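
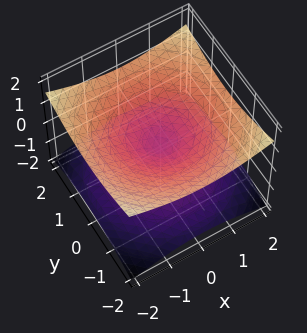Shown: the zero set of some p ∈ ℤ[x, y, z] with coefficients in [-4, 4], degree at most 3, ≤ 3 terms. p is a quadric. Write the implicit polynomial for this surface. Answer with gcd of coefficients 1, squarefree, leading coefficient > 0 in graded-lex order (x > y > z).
x^2 + y^2 - 3*z^2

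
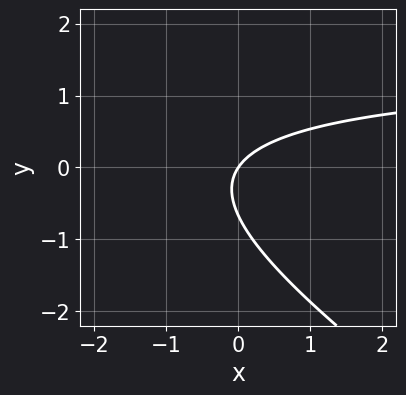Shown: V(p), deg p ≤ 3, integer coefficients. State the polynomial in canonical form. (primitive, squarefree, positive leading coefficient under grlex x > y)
Degree: a generic line meets the curve in up to 2 points, so deg p = 2.
Observable constraints: it crosses the y-axis at the gridline y = 0; one x-axis crossing is at x = 0.
Fitting integer coefficients to these (and the overall shape) gives p.

2*x*y + 3*y^2 - 3*x + 2*y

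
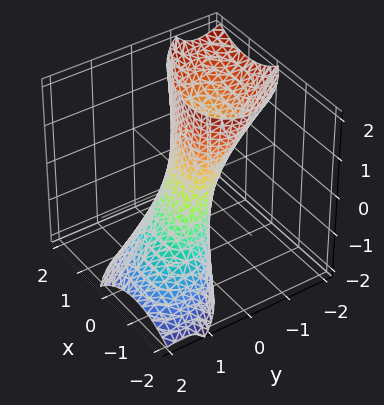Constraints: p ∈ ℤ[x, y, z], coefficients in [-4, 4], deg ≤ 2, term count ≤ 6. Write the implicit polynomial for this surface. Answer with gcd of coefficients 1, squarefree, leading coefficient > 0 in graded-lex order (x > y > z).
2*x^2 + 2*x*y + 3*y^2 + 3*y*z - 1

Degree: a generic line meets the surface in up to 2 points, so deg p = 2.
From the axis intercepts and sections: the surface avoids every integer z-axis point in the box.
Together with the visible shape, these determine p as stated.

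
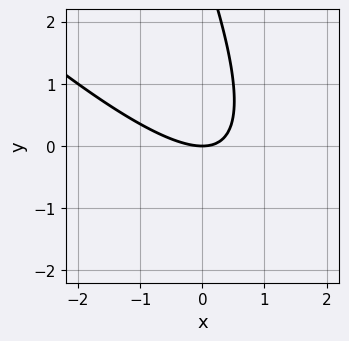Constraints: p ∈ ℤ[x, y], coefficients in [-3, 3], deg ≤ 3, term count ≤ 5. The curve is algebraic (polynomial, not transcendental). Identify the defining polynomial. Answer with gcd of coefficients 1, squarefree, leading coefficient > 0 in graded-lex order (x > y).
2*x^2 + 3*x*y + y^2 - 3*y

Degree: the shape is more complex than any degree-1 curve, so deg p = 2.
Observable constraints: it meets the y-axis at y = 0 (among the integer gridlines); one x-axis crossing is at x = 0.
The integer polynomial consistent with all of this is the stated p.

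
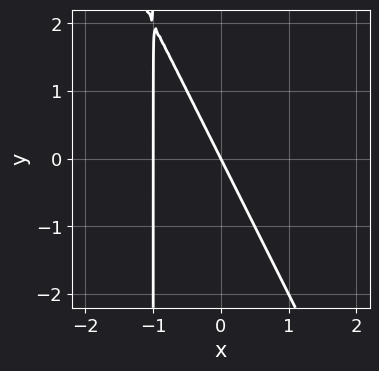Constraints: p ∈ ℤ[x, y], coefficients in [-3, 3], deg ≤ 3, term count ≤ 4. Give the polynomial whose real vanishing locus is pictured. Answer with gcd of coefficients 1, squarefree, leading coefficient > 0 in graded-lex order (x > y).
Degree: no degree-1 curve has this shape, so deg p = 2.
From the axis intercepts and sections: it crosses the y-axis at the gridline y = 0; the x-axis gridline crossings are at x ∈ {-1, 0}.
Putting this together gives p.

2*x^2 + x*y + 2*x + y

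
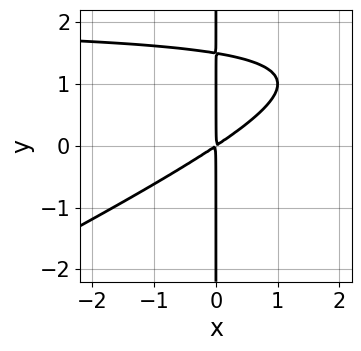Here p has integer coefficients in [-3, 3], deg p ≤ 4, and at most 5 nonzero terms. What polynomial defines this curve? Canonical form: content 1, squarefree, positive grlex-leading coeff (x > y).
x^2*y - 2*x*y^2 - 2*x^2 + 3*x*y

1. deg p = 3. No degree-2 curve has this shape.
2. From the axis intercepts and sections: every point of the y-axis in the box is on the curve.
3. Putting this together gives p.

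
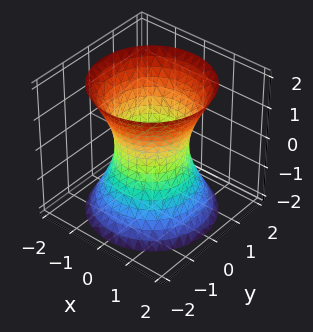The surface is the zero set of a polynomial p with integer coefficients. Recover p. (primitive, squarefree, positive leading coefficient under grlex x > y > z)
Degree: an hourglass — one-sheet hyperboloid; a quadric, so deg p = 2.
Symmetries: the z ↦ −z reflection is a symmetry, so z appears only in even powers; the z-axis is an axis of rotation, so x and y enter only as x² + y².
Against the integer gridlines: the y-axis gridline crossings are at y ∈ {-1, 1}; among the integer gridlines, it crosses the x-axis at x ∈ {-1, 1}.
Matching integer coefficients to the picture gives p.

2*x^2 + 2*y^2 - z^2 - 2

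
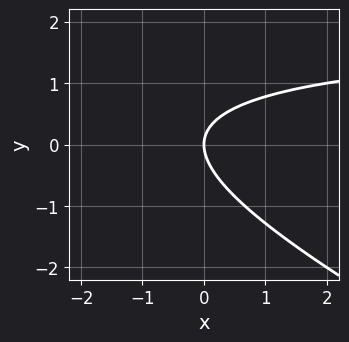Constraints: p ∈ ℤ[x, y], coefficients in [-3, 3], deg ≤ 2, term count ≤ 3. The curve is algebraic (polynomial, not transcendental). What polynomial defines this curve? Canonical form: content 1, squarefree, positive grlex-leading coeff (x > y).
(a) deg p = 2. No degree-1 curve has this shape.
(b) Checking where it meets the axes: one y-axis crossing is at y = 0; it meets the x-axis at x = 0 (among the integer gridlines).
(c) Together with the visible shape, these determine p as stated.

x*y + 2*y^2 - 2*x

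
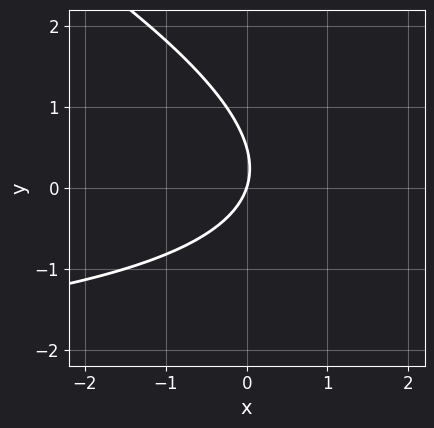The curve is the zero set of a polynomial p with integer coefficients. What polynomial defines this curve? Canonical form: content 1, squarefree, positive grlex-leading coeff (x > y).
x*y + 2*y^2 + 3*x - y

First, degree: the shape is more complex than any degree-1 curve, so deg p = 2.
Next, reading off the gridlines: it meets the y-axis at y = 0 (among the integer gridlines); it crosses the x-axis at the gridline x = 0.
Finally, fitting integer coefficients to these (and the overall shape) gives p.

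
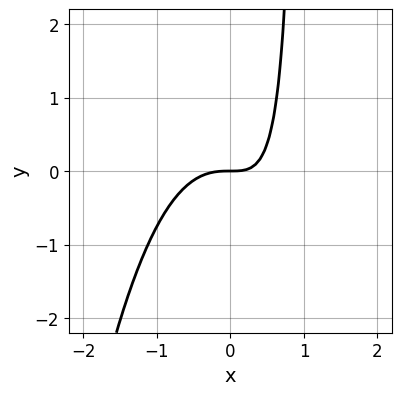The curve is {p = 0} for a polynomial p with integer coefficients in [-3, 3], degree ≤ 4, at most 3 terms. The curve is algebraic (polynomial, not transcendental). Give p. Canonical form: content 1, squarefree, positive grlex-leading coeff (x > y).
3*x^3 + 2*x*y - 2*y

1. deg p = 3. No degree-2 curve has this shape.
2. From the axis intercepts and sections: one y-axis crossing is at y = 0; it crosses the x-axis at the gridline x = 0.
3. The integer polynomial consistent with all of this is the stated p.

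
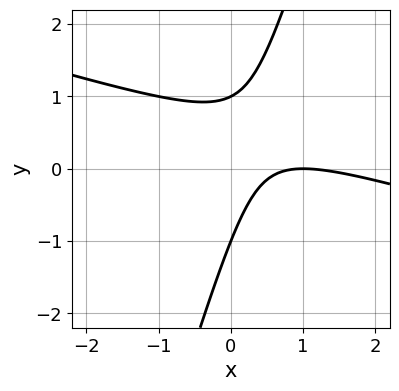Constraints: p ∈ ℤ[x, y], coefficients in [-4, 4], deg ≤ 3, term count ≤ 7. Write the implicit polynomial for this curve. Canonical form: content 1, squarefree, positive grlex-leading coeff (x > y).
x^2 + 3*x*y - y^2 - 2*x + 1

1. deg p = 2.
2. Observable constraints: among the integer gridlines, it crosses the y-axis at y ∈ {-1, 1}; one x-axis crossing is at x = 1.
3. Solving for integer coefficients yields p as stated.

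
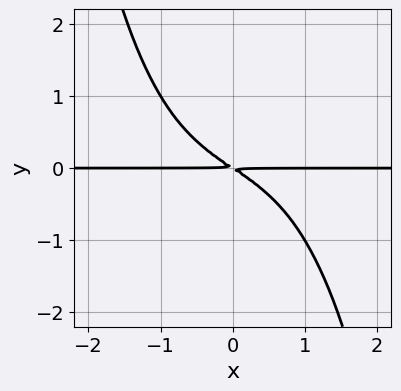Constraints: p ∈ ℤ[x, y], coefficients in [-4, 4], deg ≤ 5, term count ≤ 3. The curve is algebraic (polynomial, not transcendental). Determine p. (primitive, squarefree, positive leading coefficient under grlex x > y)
1. Degree: the shape is more complex than any degree-3 curve, so deg p = 4.
2. Checking where it meets the axes: every point of the x-axis in the box is on the curve.
3. Putting this together gives p.

x^3*y + 2*x*y + 3*y^2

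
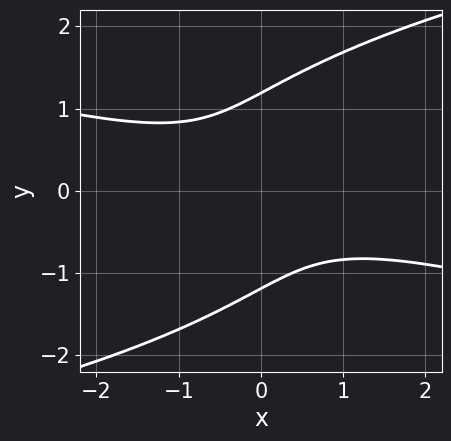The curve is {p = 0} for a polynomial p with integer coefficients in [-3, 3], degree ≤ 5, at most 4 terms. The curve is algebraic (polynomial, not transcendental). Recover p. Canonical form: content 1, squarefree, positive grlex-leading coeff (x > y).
y^4 - x^2 - 3*x*y - 2

First, the degree is 4 — the shape is more complex than any degree-3 curve.
Then, observable constraints: no x-intercept at any integer in the box.
Finally, fitting integer coefficients to these (and the overall shape) gives p.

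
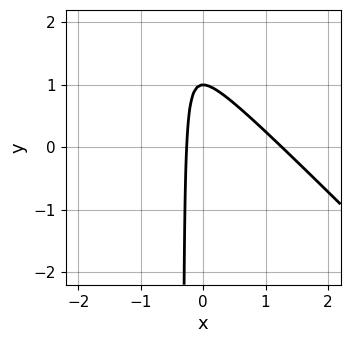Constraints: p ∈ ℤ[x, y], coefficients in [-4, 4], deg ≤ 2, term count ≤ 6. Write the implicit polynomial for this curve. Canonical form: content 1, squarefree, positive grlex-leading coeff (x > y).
3*x^2 + 3*x*y - 3*x + y - 1

(a) Degree: the shape is more complex than any degree-1 curve, so deg p = 2.
(b) Against the integer gridlines: it meets the y-axis at y = 1 (among the integer gridlines).
(c) The integer polynomial consistent with all of this is the stated p.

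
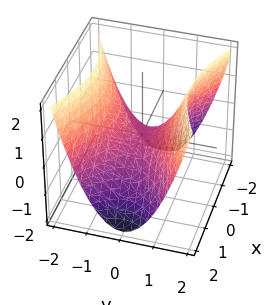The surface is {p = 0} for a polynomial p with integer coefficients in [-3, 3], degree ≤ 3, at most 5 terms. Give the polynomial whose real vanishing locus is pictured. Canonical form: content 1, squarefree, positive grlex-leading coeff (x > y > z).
x^2 - 2*y^2 + 2*z

1. deg p = 2.
2. Symmetries: the x ↦ −x reflection is a symmetry, so x appears only in even powers; the y ↦ −y reflection is a symmetry, so y appears only in even powers.
3. Against the integer gridlines: it meets the x-axis at x = 0 (among the integer gridlines); one y-axis crossing is at y = 0; it crosses the z-axis at the gridline z = 0.
4. These observations pin down the coefficients.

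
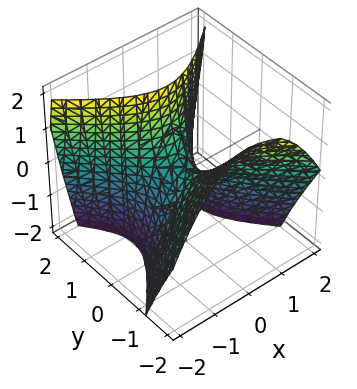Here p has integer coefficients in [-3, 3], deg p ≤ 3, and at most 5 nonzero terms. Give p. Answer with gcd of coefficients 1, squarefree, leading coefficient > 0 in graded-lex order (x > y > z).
3*x^2 - 3*y^2 - 2*y*z + 2*z

The degree is 2 — a generic line meets the surface in up to 2 points.
From the axis intercepts and sections: it meets the z-axis at z = 0 (among the integer gridlines); it meets the y-axis at y = 0 (among the integer gridlines); it meets the x-axis at x = 0 (among the integer gridlines).
Solving for integer coefficients yields p as stated.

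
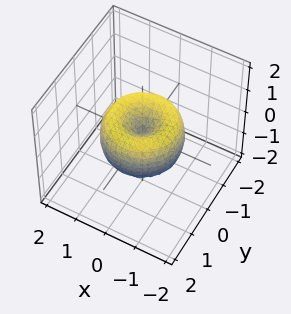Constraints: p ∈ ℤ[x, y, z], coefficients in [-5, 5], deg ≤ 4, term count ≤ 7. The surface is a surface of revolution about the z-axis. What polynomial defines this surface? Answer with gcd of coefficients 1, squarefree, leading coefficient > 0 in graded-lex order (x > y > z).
2*x^4 + 4*x^2*y^2 + 2*y^4 - 3*x^2 - 3*y^2 + 2*z^2

The degree is 4 — a generic line meets the surface in up to 4 points.
Symmetry: every cross-section ⟂ z is a circle, so x, y appear only via x² + y².
Checking where it meets the axes: a circular section at z = 0 has radius between 1 and 2; it meets the x-axis at x = 0 (among the integer gridlines); it meets the z-axis at z = 0 (among the integer gridlines).
Assembling these constraints gives the stated polynomial.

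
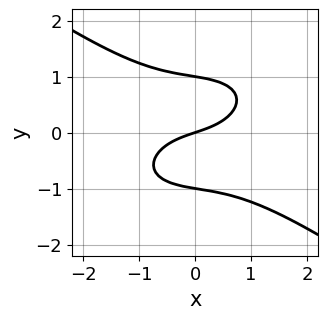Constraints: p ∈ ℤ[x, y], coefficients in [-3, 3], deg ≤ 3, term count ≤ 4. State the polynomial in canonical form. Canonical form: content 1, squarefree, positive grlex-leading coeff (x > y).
deg p = 3. No degree-2 curve has this shape.
Checking where it meets the axes: one x-axis crossing is at x = 0; the y-axis gridline crossings are at y ∈ {-1, 0, 1}.
Solving for integer coefficients yields p as stated.

x^3 + 3*y^3 + x - 3*y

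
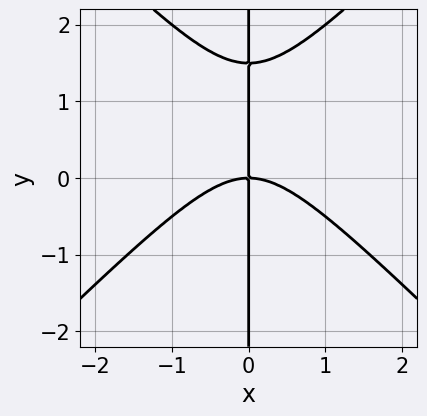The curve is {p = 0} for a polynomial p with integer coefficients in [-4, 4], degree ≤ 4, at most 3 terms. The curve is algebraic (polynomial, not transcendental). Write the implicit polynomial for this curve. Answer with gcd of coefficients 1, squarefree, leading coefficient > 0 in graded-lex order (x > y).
First, the degree is 3 — the shape is more complex than any degree-2 curve.
Then, checking where it meets the axes: one x-axis crossing is at x = 0; every point of the y-axis in the box is on the curve.
Finally, solving for integer coefficients yields p as stated.

2*x^3 - 2*x*y^2 + 3*x*y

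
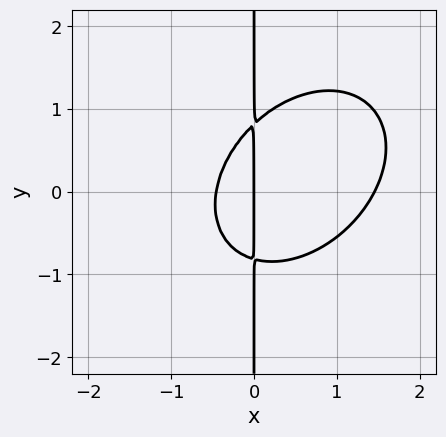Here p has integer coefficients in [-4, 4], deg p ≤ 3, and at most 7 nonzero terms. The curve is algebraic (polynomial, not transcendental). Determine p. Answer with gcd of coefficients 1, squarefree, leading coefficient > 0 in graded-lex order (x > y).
3*x^3 - 2*x^2*y + 3*x*y^2 - 3*x^2 - 2*x

1. deg p = 3. The shape is more complex than any degree-2 curve.
2. Reading off the gridlines: the visible y-axis segment lies entirely on the curve; one x-axis crossing is at x = 0.
3. Assembling these constraints gives the stated polynomial.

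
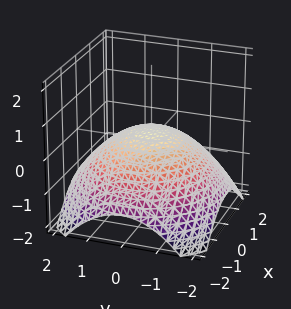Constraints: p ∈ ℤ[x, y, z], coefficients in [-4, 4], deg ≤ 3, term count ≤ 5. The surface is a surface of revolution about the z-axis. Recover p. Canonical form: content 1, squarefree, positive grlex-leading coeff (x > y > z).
x^2 + y^2 + 3*z - 1

1. The degree is 2 — no degree-1 surface has this shape.
2. By symmetry, the surface is invariant under rotation about z: p = q(x² + y², z).
3. From the visible intercepts: among the integer gridlines, it crosses the y-axis at y ∈ {-1, 1}; a circular section at z = 0 has radius exactly 1; the x-axis gridline crossings are at x ∈ {-1, 1}.
4. Solving for integer coefficients yields p as stated.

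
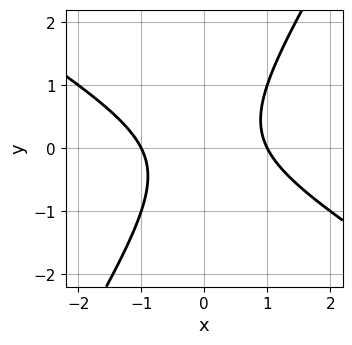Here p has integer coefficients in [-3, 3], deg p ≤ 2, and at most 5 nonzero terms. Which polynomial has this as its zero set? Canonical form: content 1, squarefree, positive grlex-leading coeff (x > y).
x^2 + x*y - y^2 - 1

(a) The degree is 2 — no degree-1 curve has this shape.
(b) Observable constraints: it misses every integer gridline on the y-axis; among the integer gridlines, it crosses the x-axis at x ∈ {-1, 1}.
(c) Solving for integer coefficients yields p as stated.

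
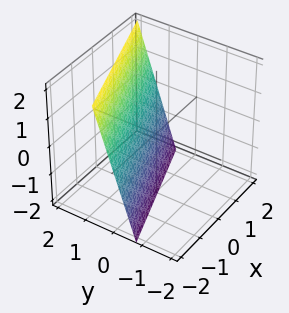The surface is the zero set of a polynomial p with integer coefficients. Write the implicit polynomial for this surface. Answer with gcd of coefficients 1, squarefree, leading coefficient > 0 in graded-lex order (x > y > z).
x - 3*y + z + 2

First, degree: the surface is flat (a plane), so deg p = 1.
Then, observable constraints: it crosses the x-axis at the gridline x = -2; it crosses the z-axis at the gridline z = -2.
Finally, fitting integer coefficients to these (and the overall shape) gives p.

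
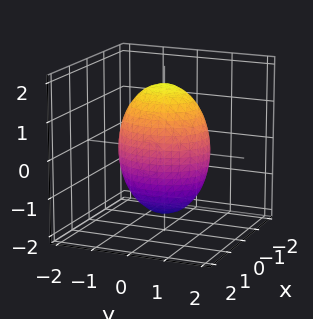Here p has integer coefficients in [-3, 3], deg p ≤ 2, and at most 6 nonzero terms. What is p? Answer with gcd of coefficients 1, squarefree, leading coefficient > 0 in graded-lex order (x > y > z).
First, the degree is 2 — bounded and convex; a quadric.
Next, symmetries: it's symmetric under z → −z, forcing even powers of z; mirror symmetry x ↦ −x ⇒ only even powers of x; it's symmetric under y → −y, forcing even powers of y.
Then, observable constraints: among the integer gridlines, it crosses the x-axis at x ∈ {-1, 1}.
Finally, solving for integer coefficients yields p as stated.

3*x^2 + 2*y^2 + z^2 - 3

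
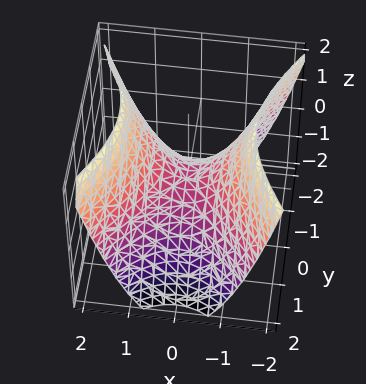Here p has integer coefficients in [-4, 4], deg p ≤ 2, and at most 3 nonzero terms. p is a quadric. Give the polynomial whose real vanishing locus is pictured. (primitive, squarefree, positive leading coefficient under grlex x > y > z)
3*x^2 - 2*y^2 - 3*z

Degree: a saddle surface; a quadric, so deg p = 2.
Symmetries: it's symmetric under x → −x, forcing even powers of x; the y ↦ −y reflection is a symmetry, so y appears only in even powers.
Reading off the gridlines: it meets the y-axis at y = 0 (among the integer gridlines); it meets the z-axis at z = 0 (among the integer gridlines); one x-axis crossing is at x = 0.
Putting this together gives p.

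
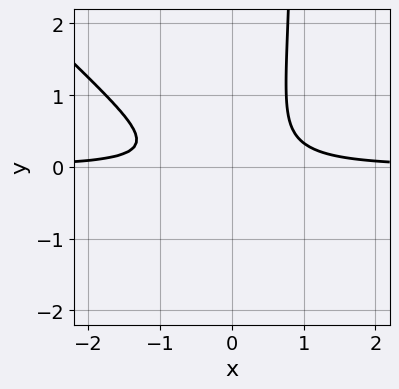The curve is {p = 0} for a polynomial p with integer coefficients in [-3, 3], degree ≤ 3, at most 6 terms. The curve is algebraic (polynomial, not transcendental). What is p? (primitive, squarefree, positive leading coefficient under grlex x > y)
1. deg p = 3. A generic line meets the curve in up to 3 points.
2. Checking where it meets the axes: it misses every integer gridline on the x-axis; no y-intercept at any integer in the box.
3. Putting this together gives p.

3*x^2*y + 3*x*y^2 - 3*y^2 - 1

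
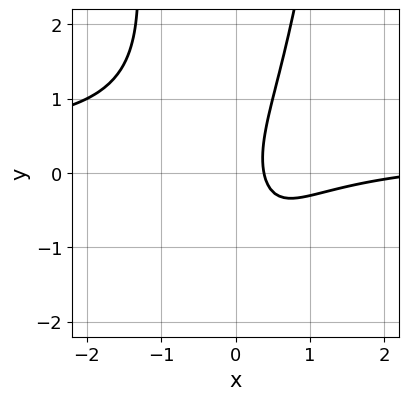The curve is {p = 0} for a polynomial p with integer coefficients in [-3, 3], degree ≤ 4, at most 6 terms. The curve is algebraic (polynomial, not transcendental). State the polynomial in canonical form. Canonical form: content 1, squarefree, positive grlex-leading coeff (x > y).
3*x^2*y - x^2 - y^2 + 3*x - 1

First, the degree is 3 — the shape is more complex than any degree-2 curve.
Then, observable constraints: it misses every integer gridline on the y-axis.
Finally, fitting integer coefficients to these (and the overall shape) gives p.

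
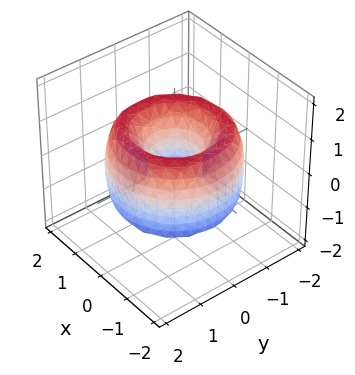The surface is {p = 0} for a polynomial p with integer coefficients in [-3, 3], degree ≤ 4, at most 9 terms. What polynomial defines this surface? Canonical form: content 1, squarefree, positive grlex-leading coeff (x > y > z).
deg p = 4. A generic line meets the surface in up to 4 points.
By symmetry, the surface is invariant under rotation about z: p = q(x² + y², z).
Reading off the gridlines: it misses every integer gridline on the z-axis; a circular section at z = 0 has radius between 0 and 1.
Fitting integer coefficients to these (and the overall shape) gives p.

x^4 + 2*x^2*y^2 + y^4 - 3*x^2 - 3*y^2 + z^2 + 1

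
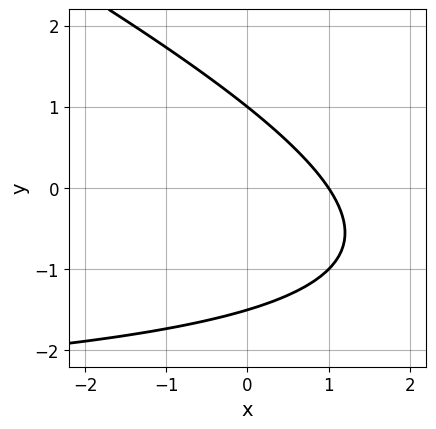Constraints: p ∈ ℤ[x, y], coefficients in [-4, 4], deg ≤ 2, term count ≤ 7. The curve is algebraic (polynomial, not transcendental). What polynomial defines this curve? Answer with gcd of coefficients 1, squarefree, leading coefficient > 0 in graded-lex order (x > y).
First, degree: no degree-1 curve has this shape, so deg p = 2.
Next, reading off the gridlines: it meets the x-axis at x = 1 (among the integer gridlines); it meets the y-axis at y = 1 (among the integer gridlines).
Finally, putting this together gives p.

x*y + 2*y^2 + 3*x + y - 3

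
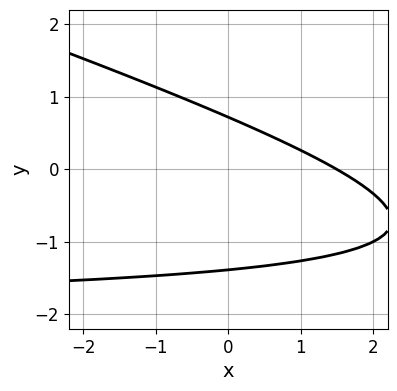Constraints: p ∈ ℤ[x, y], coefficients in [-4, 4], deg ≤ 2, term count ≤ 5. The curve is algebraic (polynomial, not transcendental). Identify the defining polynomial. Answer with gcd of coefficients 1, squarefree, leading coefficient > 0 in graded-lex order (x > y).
deg p = 2. A generic line meets the curve in up to 2 points.
Matching integer coefficients to the picture gives p.

x*y + 3*y^2 + 2*x + 2*y - 3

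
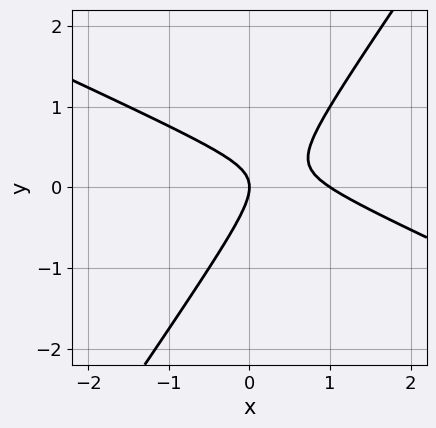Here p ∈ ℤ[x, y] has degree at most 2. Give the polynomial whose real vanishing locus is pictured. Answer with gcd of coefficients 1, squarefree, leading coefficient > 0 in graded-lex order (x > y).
Degree: a generic line meets the curve in up to 2 points, so deg p = 2.
Observable constraints: among the integer gridlines, it crosses the x-axis at x ∈ {0, 1}; it meets the y-axis at y = 0 (among the integer gridlines).
Together with the visible shape, these determine p as stated.

2*x^2 + 3*x*y - 3*y^2 - 2*x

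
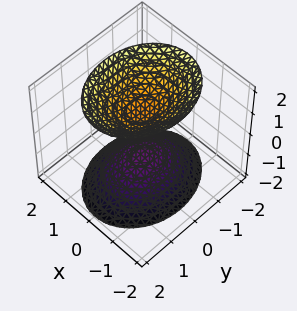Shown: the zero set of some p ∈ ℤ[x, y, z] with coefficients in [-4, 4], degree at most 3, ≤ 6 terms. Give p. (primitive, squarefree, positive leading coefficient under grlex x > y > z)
1. The picture has 2 separate pieces.
2. Degree: two sheets facing apart; a quadric, so deg p = 2.
3. Symmetries: mirror symmetry x ↦ −x ⇒ only even powers of x; it's symmetric under z → −z, forcing even powers of z; it's symmetric under y → −y, forcing even powers of y.
4. Reading off the gridlines: it misses every integer gridline on the y-axis; the z-axis gridline crossings are at z ∈ {-1, 1}.
5. Matching integer coefficients to the picture gives p.

3*x^2 + 2*y^2 - 2*z^2 + 2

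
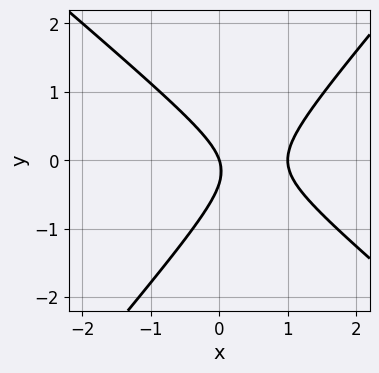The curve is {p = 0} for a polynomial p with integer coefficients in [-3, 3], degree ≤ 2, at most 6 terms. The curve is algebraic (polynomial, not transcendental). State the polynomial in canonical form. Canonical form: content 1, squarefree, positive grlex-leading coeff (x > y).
1. The degree is 2 — no degree-1 curve has this shape.
2. Reading off the gridlines: the x-axis gridline crossings are at x ∈ {0, 1}; it crosses the y-axis at the gridline y = 0.
3. Assembling these constraints gives the stated polynomial.

3*x^2 + x*y - 3*y^2 - 3*x - y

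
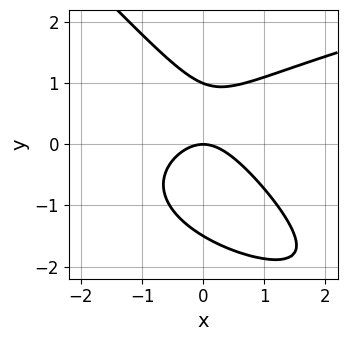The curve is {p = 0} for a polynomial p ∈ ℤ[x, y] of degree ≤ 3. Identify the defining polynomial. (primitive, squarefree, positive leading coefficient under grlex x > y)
(a) The degree is 3 — the shape is more complex than any degree-2 curve.
(b) Reading off the gridlines: the y-axis gridline crossings are at y ∈ {0, 1}; it crosses the x-axis at the gridline x = 0.
(c) Matching integer coefficients to the picture gives p.

2*x*y^2 + 2*y^3 - 3*x^2 + y^2 - 3*y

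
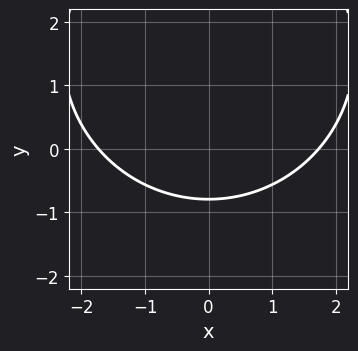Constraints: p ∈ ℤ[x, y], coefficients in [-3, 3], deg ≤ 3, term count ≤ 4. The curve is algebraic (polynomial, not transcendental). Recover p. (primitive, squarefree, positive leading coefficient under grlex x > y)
Degree: a generic line meets the curve in up to 2 points, so deg p = 2.
Symmetries: mirror symmetry x ↦ −x ⇒ only even powers of x.
These observations pin down the coefficients.

x^2 + y^2 - 3*y - 3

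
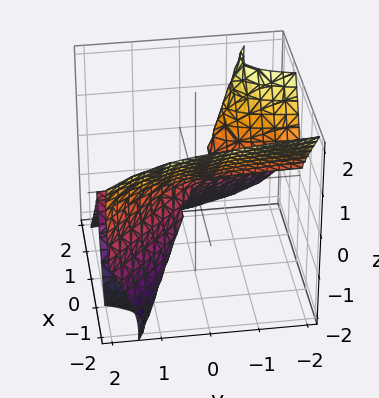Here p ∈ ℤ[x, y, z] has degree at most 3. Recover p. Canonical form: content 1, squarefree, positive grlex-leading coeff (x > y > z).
2*x^3 + 2*x^2*y + x*y*z - x*z^2 + z^3

(a) deg p = 3.
(b) Reading off the gridlines: it crosses the x-axis at the gridline x = 0; it meets the z-axis at z = 0 (among the integer gridlines).
(c) Putting this together gives p.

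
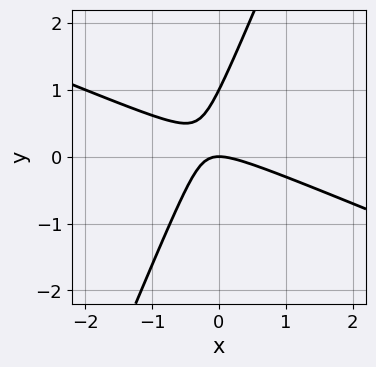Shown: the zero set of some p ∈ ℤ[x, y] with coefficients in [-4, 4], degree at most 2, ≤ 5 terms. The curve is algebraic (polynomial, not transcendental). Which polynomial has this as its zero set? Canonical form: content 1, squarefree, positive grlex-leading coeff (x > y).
deg p = 2. The shape is more complex than any degree-1 curve.
Checking where it meets the axes: it crosses the x-axis at the gridline x = 0; the y-axis gridline crossings are at y ∈ {0, 1}.
Assembling these constraints gives the stated polynomial.

x^2 + 2*x*y - y^2 + y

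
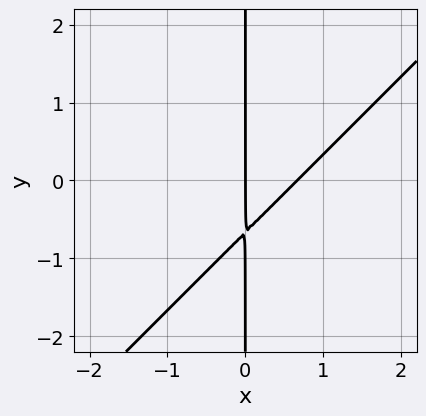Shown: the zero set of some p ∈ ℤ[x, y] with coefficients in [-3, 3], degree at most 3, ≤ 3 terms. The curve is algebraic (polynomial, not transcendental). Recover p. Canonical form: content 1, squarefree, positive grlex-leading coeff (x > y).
3*x^2 - 3*x*y - 2*x

First, degree: a generic line meets the curve in up to 2 points, so deg p = 2.
Next, from the visible intercepts: the visible y-axis segment lies entirely on the curve; one x-axis crossing is at x = 0.
Finally, matching integer coefficients to the picture gives p.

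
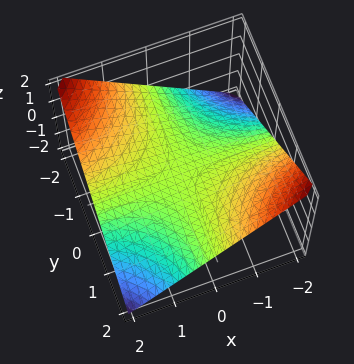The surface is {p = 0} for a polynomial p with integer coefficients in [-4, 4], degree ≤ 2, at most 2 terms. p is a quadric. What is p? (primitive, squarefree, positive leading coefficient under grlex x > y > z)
1. Degree: a saddle surface; a quadric, so deg p = 2.
2. From the axis intercepts and sections: the visible x-axis segment lies entirely on the surface; it meets the z-axis at z = 0 (among the integer gridlines); every point of the y-axis in the box is on the surface.
3. Solving for integer coefficients yields p as stated.

x*y + 2*z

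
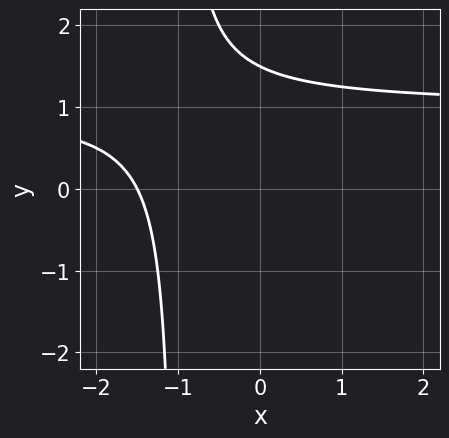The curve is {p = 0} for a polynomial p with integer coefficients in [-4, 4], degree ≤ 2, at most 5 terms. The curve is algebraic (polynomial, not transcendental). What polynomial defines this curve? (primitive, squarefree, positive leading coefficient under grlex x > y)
2*x*y - 2*x + 2*y - 3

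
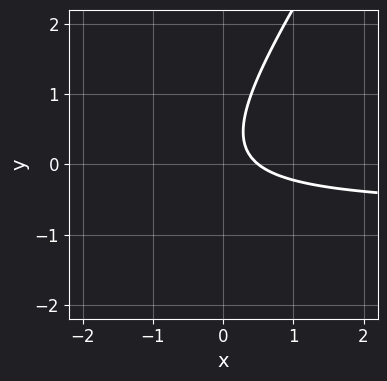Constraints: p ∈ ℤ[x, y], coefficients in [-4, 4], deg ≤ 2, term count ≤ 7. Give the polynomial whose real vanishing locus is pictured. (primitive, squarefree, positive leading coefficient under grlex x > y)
(a) The degree is 2 — no degree-1 curve has this shape.
(b) From the visible intercepts: it misses every integer gridline on the y-axis.
(c) Together with the visible shape, these determine p as stated.

3*x*y - 2*y^2 + 2*x + y - 1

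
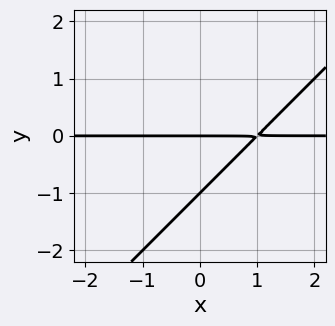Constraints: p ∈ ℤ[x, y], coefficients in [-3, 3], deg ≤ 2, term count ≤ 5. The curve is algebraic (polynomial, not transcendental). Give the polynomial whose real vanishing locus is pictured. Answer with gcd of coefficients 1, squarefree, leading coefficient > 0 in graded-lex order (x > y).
x*y - y^2 - y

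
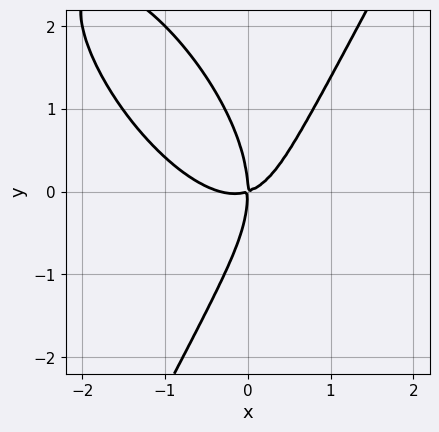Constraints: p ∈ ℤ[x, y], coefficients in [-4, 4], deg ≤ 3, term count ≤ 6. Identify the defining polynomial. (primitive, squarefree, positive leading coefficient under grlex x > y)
3*x^3 + 2*x^2*y - y^3 + x^2 - 3*x*y

1. Degree: no degree-2 curve has this shape, so deg p = 3.
2. From the visible intercepts: one x-axis crossing is at x = 0; it crosses the y-axis at the gridline y = 0.
3. The integer polynomial consistent with all of this is the stated p.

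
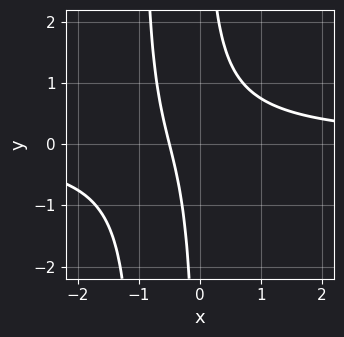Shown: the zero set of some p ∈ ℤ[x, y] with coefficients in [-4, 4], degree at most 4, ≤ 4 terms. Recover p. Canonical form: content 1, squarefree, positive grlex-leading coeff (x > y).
2*x^2*y + 2*x*y - 2*x - 1

1. The degree is 3 — the shape is more complex than any degree-2 curve.
2. From the axis intercepts and sections: it misses every integer gridline on the y-axis.
3. Assembling these constraints gives the stated polynomial.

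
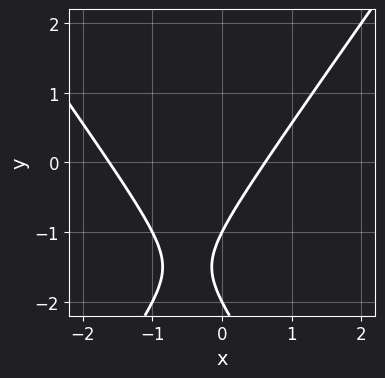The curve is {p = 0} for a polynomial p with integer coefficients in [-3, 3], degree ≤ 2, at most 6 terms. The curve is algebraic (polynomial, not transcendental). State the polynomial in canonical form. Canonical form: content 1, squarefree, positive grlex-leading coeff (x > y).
First, degree: the shape is more complex than any degree-1 curve, so deg p = 2.
Next, from the axis intercepts and sections: among the integer gridlines, it crosses the y-axis at y ∈ {-2, -1}.
Finally, putting this together gives p.

2*x^2 - y^2 + 2*x - 3*y - 2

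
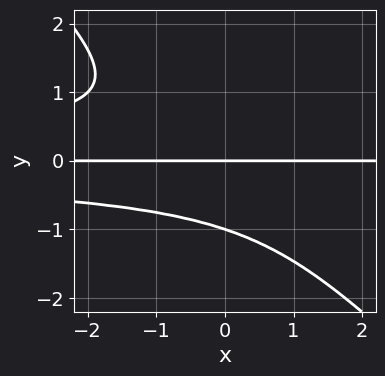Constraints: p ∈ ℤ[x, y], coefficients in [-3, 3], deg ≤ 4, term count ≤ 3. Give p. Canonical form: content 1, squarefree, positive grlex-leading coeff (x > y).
1. The degree is 4 — no degree-3 curve has this shape.
2. From the visible intercepts: among the integer gridlines, it crosses the y-axis at y ∈ {-1, 0}; every point of the x-axis in the box is on the curve.
3. These observations pin down the coefficients.

x*y^3 + y^4 + y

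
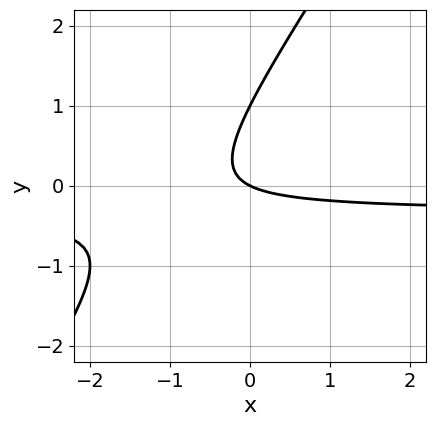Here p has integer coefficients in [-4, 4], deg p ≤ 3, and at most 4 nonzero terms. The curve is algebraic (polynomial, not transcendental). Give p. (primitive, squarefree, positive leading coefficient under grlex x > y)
(a) Degree: a generic line meets the curve in up to 2 points, so deg p = 2.
(b) Reading off the gridlines: among the integer gridlines, it crosses the y-axis at y ∈ {0, 1}; it crosses the x-axis at the gridline x = 0.
(c) Solving for integer coefficients yields p as stated.

3*x*y - 2*y^2 + x + 2*y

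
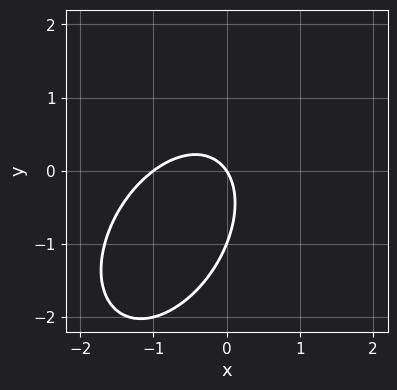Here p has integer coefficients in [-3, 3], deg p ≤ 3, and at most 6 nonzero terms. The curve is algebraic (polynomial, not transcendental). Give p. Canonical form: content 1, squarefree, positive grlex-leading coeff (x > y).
The degree is 2 — the shape is more complex than any degree-1 curve.
Observable constraints: among the integer gridlines, it crosses the x-axis at x ∈ {-1, 0}; among the integer gridlines, it crosses the y-axis at y ∈ {-1, 0}.
Fitting integer coefficients to these (and the overall shape) gives p.

3*x^2 - 2*x*y + 2*y^2 + 3*x + 2*y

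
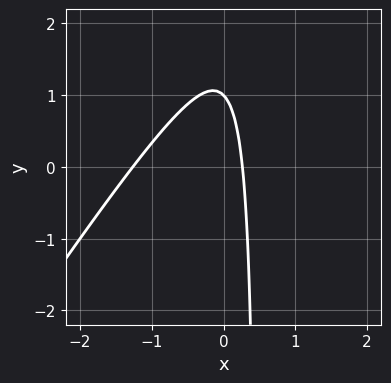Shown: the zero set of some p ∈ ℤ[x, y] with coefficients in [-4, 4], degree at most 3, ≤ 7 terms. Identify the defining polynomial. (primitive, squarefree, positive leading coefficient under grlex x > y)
3*x^2 - 2*x*y + 3*x + y - 1

1. The degree is 2 — no degree-1 curve has this shape.
2. From the axis intercepts and sections: it crosses the y-axis at the gridline y = 1.
3. Fitting integer coefficients to these (and the overall shape) gives p.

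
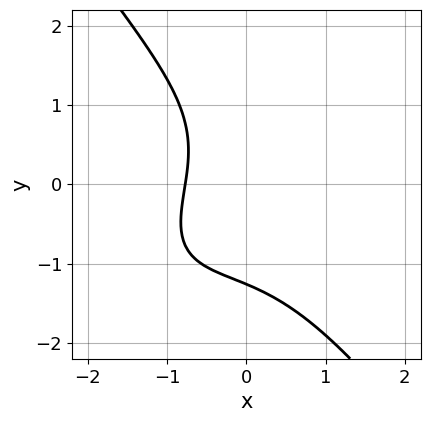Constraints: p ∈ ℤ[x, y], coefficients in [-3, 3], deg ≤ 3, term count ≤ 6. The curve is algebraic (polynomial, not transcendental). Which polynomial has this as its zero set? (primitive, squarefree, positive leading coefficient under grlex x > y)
x^3 - x^2*y + y^3 + 2*x + 2

1. The degree is 3 — no degree-2 curve has this shape.
2. Matching integer coefficients to the picture gives p.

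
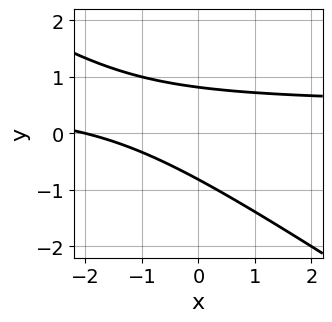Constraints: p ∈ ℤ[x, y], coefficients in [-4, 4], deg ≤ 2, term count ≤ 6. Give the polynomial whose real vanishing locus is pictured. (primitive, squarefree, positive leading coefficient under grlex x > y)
1. deg p = 2. No degree-1 curve has this shape.
2. Against the integer gridlines: one x-axis crossing is at x = -2.
3. Putting this together gives p.

2*x*y + 3*y^2 - x - 2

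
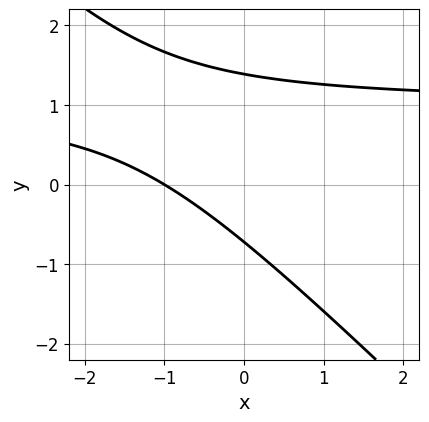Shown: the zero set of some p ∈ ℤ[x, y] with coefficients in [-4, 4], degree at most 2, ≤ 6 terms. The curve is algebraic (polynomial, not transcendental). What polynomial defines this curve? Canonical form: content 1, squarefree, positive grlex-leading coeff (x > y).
First, the degree is 2 — a generic line meets the curve in up to 2 points.
Then, from the axis intercepts and sections: one x-axis crossing is at x = -1.
Finally, putting this together gives p.

3*x*y + 3*y^2 - 3*x - 2*y - 3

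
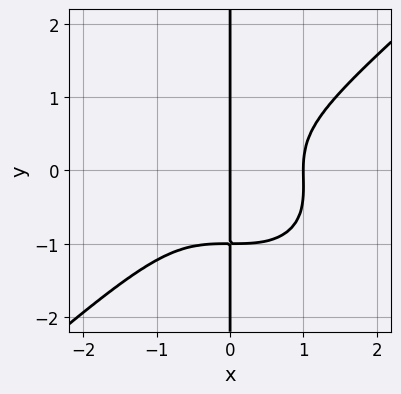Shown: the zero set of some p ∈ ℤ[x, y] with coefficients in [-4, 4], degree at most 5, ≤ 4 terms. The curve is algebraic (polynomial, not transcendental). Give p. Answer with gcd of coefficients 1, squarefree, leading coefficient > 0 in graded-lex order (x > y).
1. deg p = 4.
2. Checking where it meets the axes: the x-axis gridline crossings are at x ∈ {0, 1}; the visible y-axis segment lies entirely on the curve.
3. Together with the visible shape, these determine p as stated.

2*x^4 - 3*x*y^3 - x*y^2 - 2*x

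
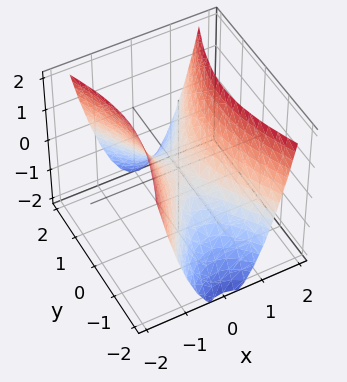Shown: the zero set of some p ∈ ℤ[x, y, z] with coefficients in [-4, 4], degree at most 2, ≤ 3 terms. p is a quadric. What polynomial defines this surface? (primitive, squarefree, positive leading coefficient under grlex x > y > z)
deg p = 2. A hyperbolic paraboloid; a quadric.
Symmetries: it's symmetric under x → −x, forcing even powers of x; mirror symmetry y ↦ −y ⇒ only even powers of y.
From the axis intercepts and sections: it meets the z-axis at z = 0 (among the integer gridlines); it meets the y-axis at y = 0 (among the integer gridlines); it meets the x-axis at x = 0 (among the integer gridlines).
Matching integer coefficients to the picture gives p.

3*x^2 - y^2 - 2*z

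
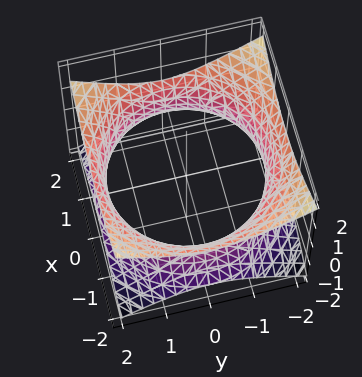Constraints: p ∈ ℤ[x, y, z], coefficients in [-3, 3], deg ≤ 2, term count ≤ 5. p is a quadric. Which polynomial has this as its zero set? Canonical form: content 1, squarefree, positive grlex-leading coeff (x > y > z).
Degree: one connected sheet with a waist; a quadric, so deg p = 2.
Symmetries: it's symmetric under z → −z, forcing even powers of z; rotational symmetry about the z-axis ⇒ p depends on x, y only through x² + y².
From the visible intercepts: it misses every integer gridline on the z-axis; a circular section at z = 0 has radius between 1 and 2.
Putting this together gives p.

x^2 + y^2 - 2*z^2 - 3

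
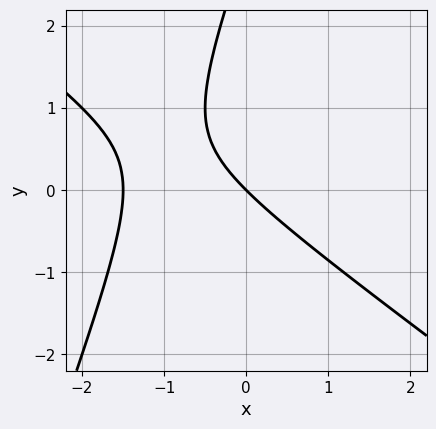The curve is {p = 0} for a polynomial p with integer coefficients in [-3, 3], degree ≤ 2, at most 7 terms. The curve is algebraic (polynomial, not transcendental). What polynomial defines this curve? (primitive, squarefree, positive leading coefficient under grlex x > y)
Degree: no degree-1 curve has this shape, so deg p = 2.
Reading off the gridlines: one x-axis crossing is at x = 0; it meets the y-axis at y = 0 (among the integer gridlines).
Together with the visible shape, these determine p as stated.

2*x^2 + 2*x*y - y^2 + 3*x + 3*y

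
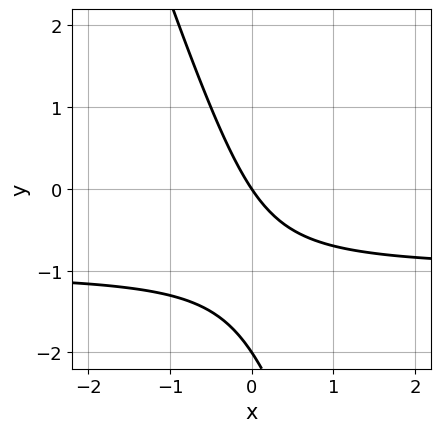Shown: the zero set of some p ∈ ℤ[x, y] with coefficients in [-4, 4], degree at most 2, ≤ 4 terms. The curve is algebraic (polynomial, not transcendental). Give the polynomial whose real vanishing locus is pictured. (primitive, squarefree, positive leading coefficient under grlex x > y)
3*x*y + y^2 + 3*x + 2*y

1. Degree: the shape is more complex than any degree-1 curve, so deg p = 2.
2. From the axis intercepts and sections: one x-axis crossing is at x = 0; among the integer gridlines, it crosses the y-axis at y ∈ {-2, 0}.
3. The integer polynomial consistent with all of this is the stated p.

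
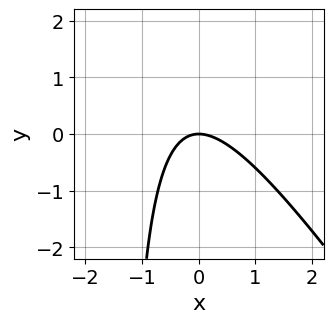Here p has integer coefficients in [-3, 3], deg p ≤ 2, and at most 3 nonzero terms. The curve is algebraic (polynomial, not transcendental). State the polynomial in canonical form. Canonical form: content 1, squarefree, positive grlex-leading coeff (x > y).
3*x^2 + 2*x*y + 3*y

deg p = 2.
Against the integer gridlines: it meets the x-axis at x = 0 (among the integer gridlines); it crosses the y-axis at the gridline y = 0.
Fitting integer coefficients to these (and the overall shape) gives p.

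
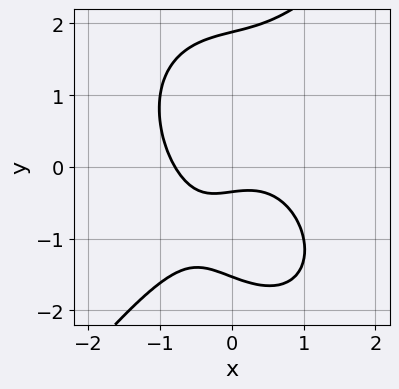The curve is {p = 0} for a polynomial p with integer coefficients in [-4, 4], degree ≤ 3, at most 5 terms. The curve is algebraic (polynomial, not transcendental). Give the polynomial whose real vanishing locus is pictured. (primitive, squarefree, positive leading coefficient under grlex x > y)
(a) The degree is 3 — the shape is more complex than any degree-2 curve.
(b) The integer polynomial consistent with all of this is the stated p.

2*x^3 - y^3 + x*y + 3*y + 1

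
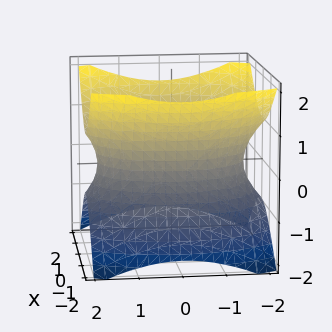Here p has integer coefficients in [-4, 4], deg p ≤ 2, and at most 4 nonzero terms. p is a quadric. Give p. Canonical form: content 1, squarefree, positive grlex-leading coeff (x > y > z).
2*x^2 + y^2 - 2*z^2 - 3

(a) Degree: one connected sheet with a waist; a quadric, so deg p = 2.
(b) Symmetries: the y ↦ −y reflection is a symmetry, so y appears only in even powers; it's symmetric under z → −z, forcing even powers of z; it's symmetric under x → −x, forcing even powers of x.
(c) From the visible intercepts: the surface avoids every integer z-axis point in the box.
(d) Putting this together gives p.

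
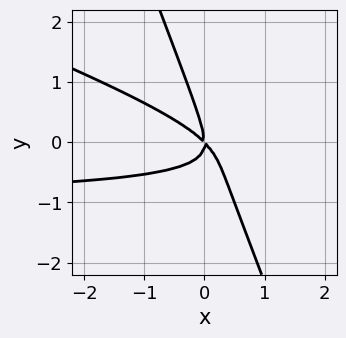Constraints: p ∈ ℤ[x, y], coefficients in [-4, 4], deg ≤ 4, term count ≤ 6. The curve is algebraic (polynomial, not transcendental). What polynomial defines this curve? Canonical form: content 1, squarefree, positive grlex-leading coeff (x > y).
x^2*y + 3*x*y^2 + y^3 + x^2 + x*y

1. The degree is 3 — the shape is more complex than any degree-2 curve.
2. From the visible intercepts: it crosses the x-axis at the gridline x = 0; it crosses the y-axis at the gridline y = 0.
3. These observations pin down the coefficients.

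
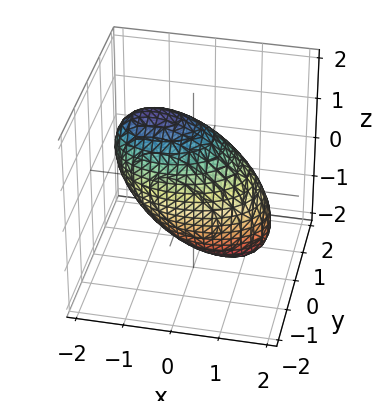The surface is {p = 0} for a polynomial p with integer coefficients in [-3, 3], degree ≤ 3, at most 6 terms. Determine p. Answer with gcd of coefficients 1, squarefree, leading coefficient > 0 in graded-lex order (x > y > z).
x^2 + x*z + 2*y^2 + z^2 - 2

First, deg p = 2. A generic line meets the surface in up to 2 points.
Then, checking where it meets the axes: the y-axis gridline crossings are at y ∈ {-1, 1}.
Finally, matching integer coefficients to the picture gives p.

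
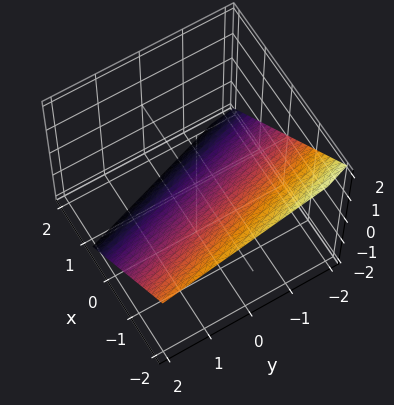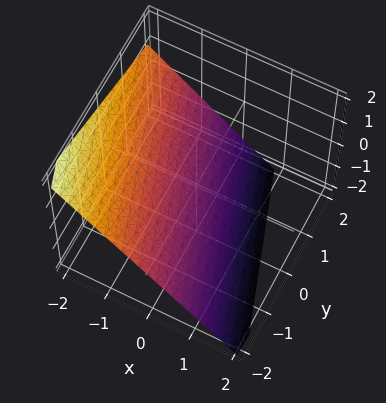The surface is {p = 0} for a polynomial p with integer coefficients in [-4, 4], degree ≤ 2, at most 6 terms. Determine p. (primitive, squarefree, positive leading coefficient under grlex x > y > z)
deg p = 1. Every cross-section is a straight line — this is a plane.
Reading off the gridlines: it meets the y-axis at y = -2 (among the integer gridlines).
Solving for integer coefficients yields p as stated.

3*x + y + 3*z + 2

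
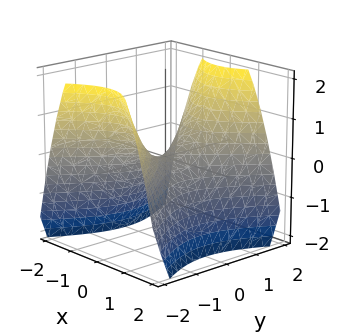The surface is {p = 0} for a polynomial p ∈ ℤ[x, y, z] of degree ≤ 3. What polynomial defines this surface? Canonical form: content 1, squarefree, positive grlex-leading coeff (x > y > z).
The degree is 2 — a saddle surface; a quadric.
Symmetries: the x ↦ −x reflection is a symmetry, so x appears only in even powers; the y ↦ −y reflection is a symmetry, so y appears only in even powers.
Reading off the gridlines: it crosses the x-axis at the gridline x = 0; it crosses the z-axis at the gridline z = 0.
Putting this together gives p.

3*x^2 - 2*y^2 + 3*z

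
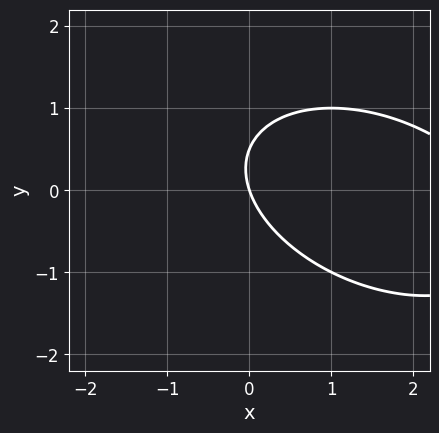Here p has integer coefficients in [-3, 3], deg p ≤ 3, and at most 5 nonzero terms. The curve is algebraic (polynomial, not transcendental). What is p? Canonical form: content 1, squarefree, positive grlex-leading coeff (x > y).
(a) Degree: a generic line meets the curve in up to 2 points, so deg p = 2.
(b) Reading off the gridlines: it meets the y-axis at y = 0 (among the integer gridlines); it crosses the x-axis at the gridline x = 0.
(c) Together with the visible shape, these determine p as stated.

x^2 + x*y + 2*y^2 - 3*x - y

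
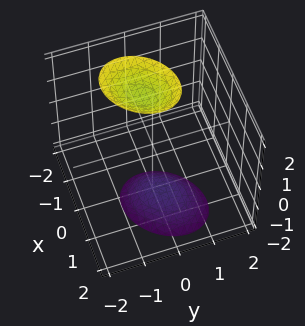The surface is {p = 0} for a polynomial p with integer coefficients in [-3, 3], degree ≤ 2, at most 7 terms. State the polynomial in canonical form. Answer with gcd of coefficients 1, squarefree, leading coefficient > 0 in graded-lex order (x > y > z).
2*x^2 - x*y + x*z + 2*y^2 - z^2 + 3

I count 2 distinct pieces.
Degree: the shape is more complex than any degree-1 surface, so deg p = 2.
From the visible intercepts: it misses every integer gridline on the y-axis; no x-intercept at any integer in the box.
Solving for integer coefficients yields p as stated.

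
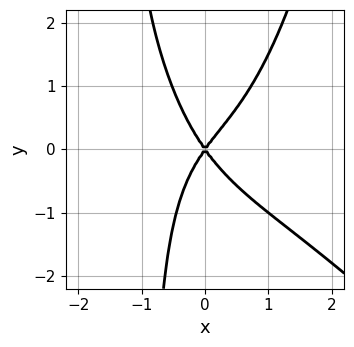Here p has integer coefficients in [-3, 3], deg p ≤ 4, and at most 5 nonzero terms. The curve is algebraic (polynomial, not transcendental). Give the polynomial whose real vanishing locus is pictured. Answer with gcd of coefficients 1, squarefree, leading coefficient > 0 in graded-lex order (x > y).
x^4 + x^3*y - x*y^2 + 2*x^2 - y^2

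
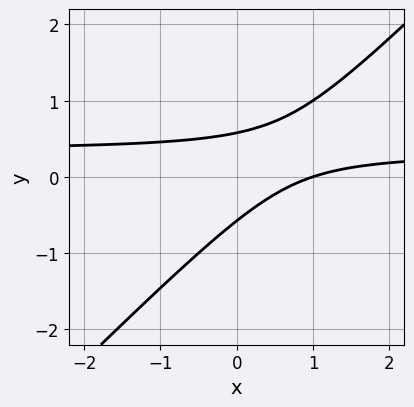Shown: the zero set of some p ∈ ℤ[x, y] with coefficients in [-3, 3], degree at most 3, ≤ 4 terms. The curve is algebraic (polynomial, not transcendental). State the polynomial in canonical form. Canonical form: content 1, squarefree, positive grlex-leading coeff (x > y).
3*x*y - 3*y^2 - x + 1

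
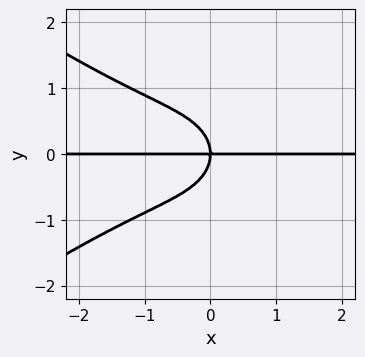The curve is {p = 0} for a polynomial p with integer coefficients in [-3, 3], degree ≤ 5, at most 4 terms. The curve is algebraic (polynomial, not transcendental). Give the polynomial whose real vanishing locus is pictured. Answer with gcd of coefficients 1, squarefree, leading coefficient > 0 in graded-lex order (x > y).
x^3*y - 2*x*y^3 + 3*y^3 + 3*x*y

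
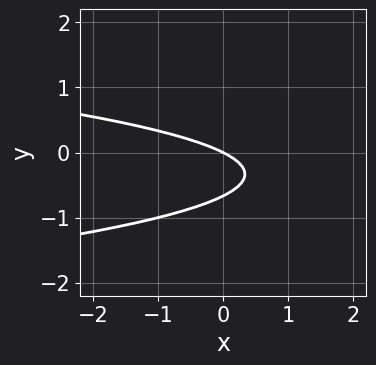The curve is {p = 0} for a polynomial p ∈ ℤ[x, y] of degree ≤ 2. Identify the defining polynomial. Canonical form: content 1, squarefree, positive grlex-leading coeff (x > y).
First, degree: no degree-1 curve has this shape, so deg p = 2.
Next, from the axis intercepts and sections: it crosses the x-axis at the gridline x = 0; it meets the y-axis at y = 0 (among the integer gridlines).
Finally, together with the visible shape, these determine p as stated.

3*y^2 + x + 2*y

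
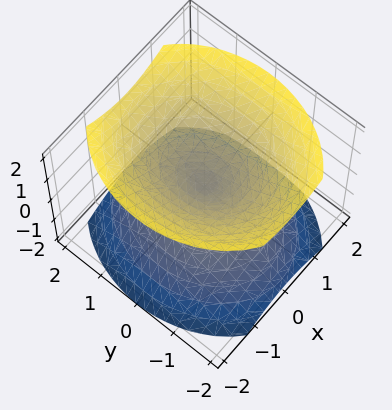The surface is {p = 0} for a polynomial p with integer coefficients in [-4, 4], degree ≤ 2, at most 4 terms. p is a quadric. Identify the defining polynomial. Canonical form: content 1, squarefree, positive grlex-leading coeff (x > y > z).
3*x^2 + 2*y^2 - 3*z^2

First, I count 2 distinct pieces. They look like related sheets of one shape, so recover p as a whole.
Then, deg p = 2. Two nappes meeting at a single point; a quadric.
Then, symmetries: it's symmetric under x → −x, forcing even powers of x; it's symmetric under y → −y, forcing even powers of y; the z ↦ −z reflection is a symmetry, so z appears only in even powers.
Next, reading off the gridlines: it meets the x-axis at x = 0 (among the integer gridlines); it crosses the y-axis at the gridline y = 0; it crosses the z-axis at the gridline z = 0.
Finally, assembling these constraints gives the stated polynomial.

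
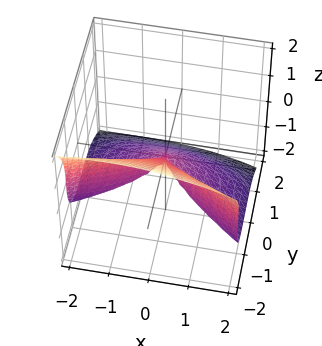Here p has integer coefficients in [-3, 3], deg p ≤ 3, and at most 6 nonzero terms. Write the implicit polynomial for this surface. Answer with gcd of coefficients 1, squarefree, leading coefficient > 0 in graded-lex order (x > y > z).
deg p = 3.
Observable constraints: it crosses the z-axis at the gridline z = 0; it crosses the x-axis at the gridline x = 0; it meets the y-axis at y = 0 (among the integer gridlines).
Putting this together gives p.

x*y^2 + 3*y^3 + 3*z^3 + 2*x^2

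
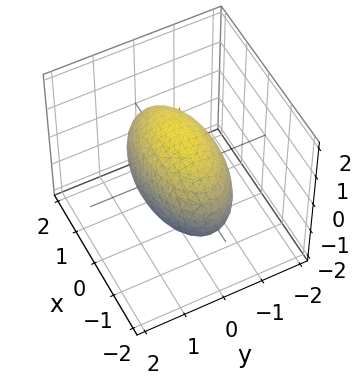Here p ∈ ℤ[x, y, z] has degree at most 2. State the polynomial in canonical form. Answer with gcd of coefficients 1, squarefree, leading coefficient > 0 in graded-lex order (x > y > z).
(a) deg p = 2. A closed, bounded, convex surface; a quadric.
(b) Symmetries: it's symmetric under z → −z, forcing even powers of z; it's symmetric under x → −x, forcing even powers of x; the y ↦ −y reflection is a symmetry, so y appears only in even powers.
(c) Against the integer gridlines: the y-axis gridline crossings are at y ∈ {-1, 1}.
(d) Putting this together gives p.

x^2 + 3*y^2 + 2*z^2 - 3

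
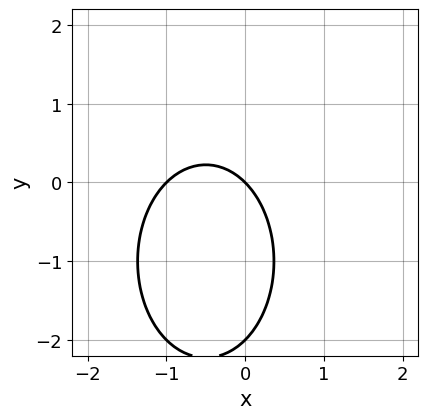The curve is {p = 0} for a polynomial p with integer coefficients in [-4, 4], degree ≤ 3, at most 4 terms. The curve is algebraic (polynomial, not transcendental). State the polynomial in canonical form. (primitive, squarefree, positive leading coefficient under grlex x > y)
2*x^2 + y^2 + 2*x + 2*y

The degree is 2 — the shape is more complex than any degree-1 curve.
Reading off the gridlines: the x-axis gridline crossings are at x ∈ {-1, 0}; among the integer gridlines, it crosses the y-axis at y ∈ {-2, 0}.
Together with the visible shape, these determine p as stated.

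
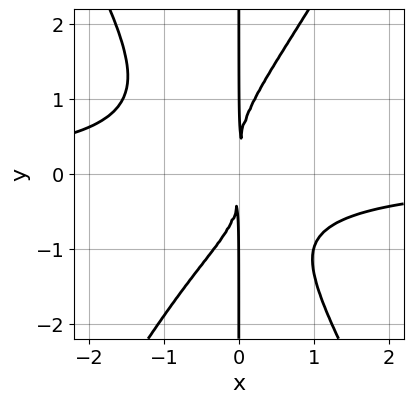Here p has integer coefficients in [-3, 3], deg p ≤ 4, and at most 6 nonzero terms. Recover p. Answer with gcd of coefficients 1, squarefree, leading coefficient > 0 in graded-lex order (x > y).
3*x^3*y - x*y^3 + x^2*y + 3*x^2

deg p = 4. The shape is more complex than any degree-3 curve.
Against the integer gridlines: the visible y-axis segment lies entirely on the curve.
Putting this together gives p.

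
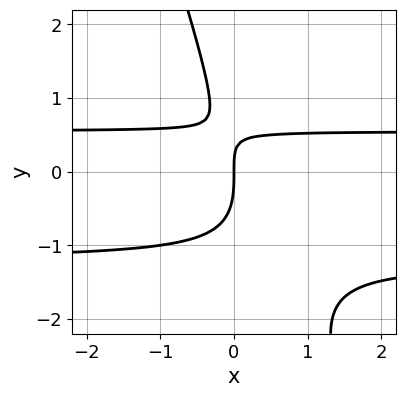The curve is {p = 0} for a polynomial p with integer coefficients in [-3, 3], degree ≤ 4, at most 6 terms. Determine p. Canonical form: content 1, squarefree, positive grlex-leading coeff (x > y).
3*x*y^2 + y^3 + 2*x*y - 2*x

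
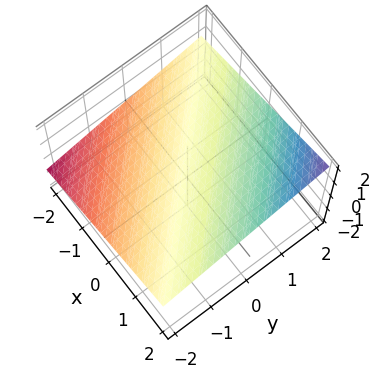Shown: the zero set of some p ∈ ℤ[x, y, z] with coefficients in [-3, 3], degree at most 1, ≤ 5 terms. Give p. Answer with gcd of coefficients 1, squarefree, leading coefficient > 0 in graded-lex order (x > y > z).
x + y - 3*z + 2

First, degree: the surface is flat (a plane), so deg p = 1.
Next, against the integer gridlines: it meets the x-axis at x = -2 (among the integer gridlines); one y-axis crossing is at y = -2.
Finally, these observations pin down the coefficients.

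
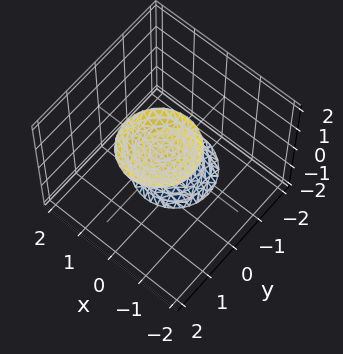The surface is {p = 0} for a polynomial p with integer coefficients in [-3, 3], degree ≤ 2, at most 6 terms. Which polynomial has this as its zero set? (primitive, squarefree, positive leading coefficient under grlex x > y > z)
3*x^2 + x*z + 3*y^2 - 2*y*z - z^2 + 3

1. I count 2 distinct pieces.
2. The degree is 2 — a generic line meets the surface in up to 2 points.
3. Observable constraints: it misses every integer gridline on the y-axis; it misses every integer gridline on the x-axis.
4. Solving for integer coefficients yields p as stated.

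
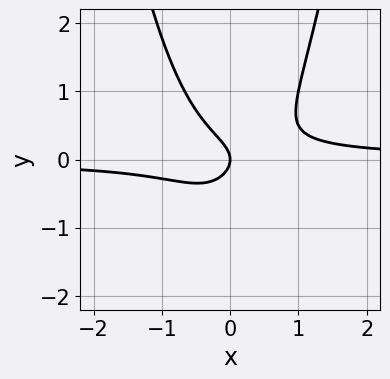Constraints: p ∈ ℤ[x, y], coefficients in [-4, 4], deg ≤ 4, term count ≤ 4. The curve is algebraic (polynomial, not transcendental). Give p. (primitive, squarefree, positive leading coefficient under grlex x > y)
Degree: no degree-2 curve has this shape, so deg p = 3.
Reading off the gridlines: one y-axis crossing is at y = 0; it crosses the x-axis at the gridline x = 0.
Matching integer coefficients to the picture gives p.

3*x^2*y - 2*y^2 - x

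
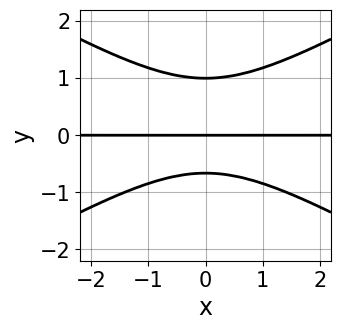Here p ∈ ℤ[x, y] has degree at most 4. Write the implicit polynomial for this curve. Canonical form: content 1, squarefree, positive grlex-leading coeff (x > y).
x^2*y - 3*y^3 + y^2 + 2*y

1. The degree is 3 — a generic line meets the curve in up to 3 points.
2. Symmetries: mirror symmetry x ↦ −x ⇒ only even powers of x.
3. From the visible intercepts: the visible x-axis segment lies entirely on the curve; the y-axis gridline crossings are at y ∈ {0, 1}.
4. These observations pin down the coefficients.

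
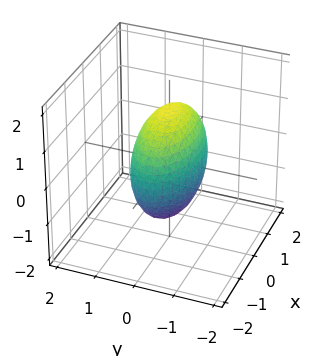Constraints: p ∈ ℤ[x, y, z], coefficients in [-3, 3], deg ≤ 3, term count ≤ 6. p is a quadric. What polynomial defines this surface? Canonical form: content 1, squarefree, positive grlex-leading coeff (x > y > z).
x^2 + 3*y^2 + z^2 - 2

First, degree: bounded and convex; a quadric, so deg p = 2.
Then, symmetries: mirror symmetry x ↦ −x ⇒ only even powers of x; it's symmetric under y → −y, forcing even powers of y; mirror symmetry z ↦ −z ⇒ only even powers of z.
Finally, assembling these constraints gives the stated polynomial.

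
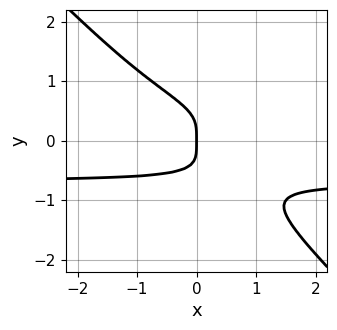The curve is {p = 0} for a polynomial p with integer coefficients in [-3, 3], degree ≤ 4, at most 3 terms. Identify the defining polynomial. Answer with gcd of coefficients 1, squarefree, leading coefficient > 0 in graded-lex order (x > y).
Degree: a generic line meets the curve in up to 4 points, so deg p = 4.
From the visible intercepts: it crosses the x-axis at the gridline x = 0; it crosses the y-axis at the gridline y = 0.
These observations pin down the coefficients.

3*x*y^3 + 3*y^4 + x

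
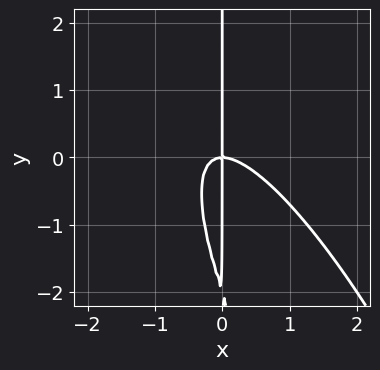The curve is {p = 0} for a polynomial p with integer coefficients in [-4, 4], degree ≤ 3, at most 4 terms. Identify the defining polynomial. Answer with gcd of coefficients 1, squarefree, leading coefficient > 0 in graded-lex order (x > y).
1. Degree: a generic line meets the curve in up to 3 points, so deg p = 3.
2. From the axis intercepts and sections: it meets the x-axis at x = 0 (among the integer gridlines); the visible y-axis segment lies entirely on the curve.
3. These observations pin down the coefficients.

3*x^3 + 3*x^2*y + x*y^2 + 2*x*y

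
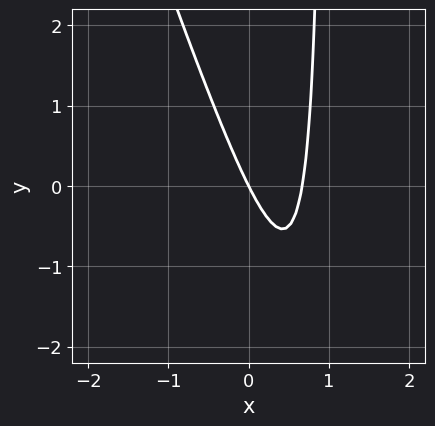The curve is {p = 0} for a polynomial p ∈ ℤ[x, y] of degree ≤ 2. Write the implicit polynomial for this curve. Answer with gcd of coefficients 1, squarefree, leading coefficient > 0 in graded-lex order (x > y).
(a) Degree: a generic line meets the curve in up to 2 points, so deg p = 2.
(b) From the visible intercepts: one x-axis crossing is at x = 0; it crosses the y-axis at the gridline y = 0.
(c) Together with the visible shape, these determine p as stated.

3*x^2 + x*y - 2*x - y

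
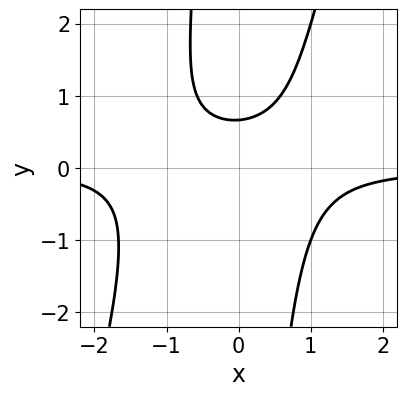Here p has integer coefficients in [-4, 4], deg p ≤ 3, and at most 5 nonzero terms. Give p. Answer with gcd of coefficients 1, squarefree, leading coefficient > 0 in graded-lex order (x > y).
1. Degree: the shape is more complex than any degree-2 curve, so deg p = 3.
2. Against the integer gridlines: it misses every integer gridline on the x-axis.
3. The integer polynomial consistent with all of this is the stated p.

3*x^2*y - x*y^2 + x*y - 3*y + 2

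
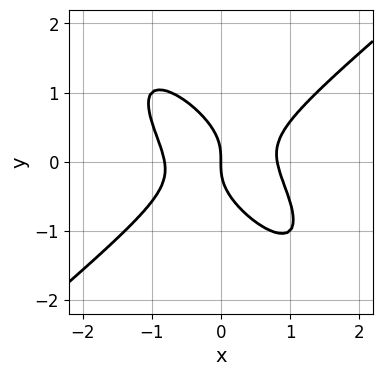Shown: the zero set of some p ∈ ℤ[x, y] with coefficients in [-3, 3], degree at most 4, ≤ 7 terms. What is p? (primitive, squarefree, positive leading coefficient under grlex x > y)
3*x^3 + x^2*y - 3*x*y^2 - 3*y^3 - 2*x

(a) The degree is 3 — no degree-2 curve has this shape.
(b) Against the integer gridlines: one y-axis crossing is at y = 0; one x-axis crossing is at x = 0.
(c) Together with the visible shape, these determine p as stated.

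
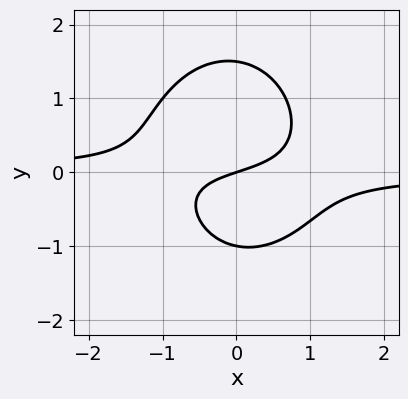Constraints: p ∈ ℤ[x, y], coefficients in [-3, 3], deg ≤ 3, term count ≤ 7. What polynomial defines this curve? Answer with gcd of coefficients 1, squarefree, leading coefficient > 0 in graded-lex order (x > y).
(a) deg p = 3. A generic line meets the curve in up to 3 points.
(b) From the axis intercepts and sections: it crosses the x-axis at the gridline x = 0; the y-axis gridline crossings are at y ∈ {-1, 0}.
(c) These observations pin down the coefficients.

3*x^2*y + 2*y^3 - y^2 + x - 3*y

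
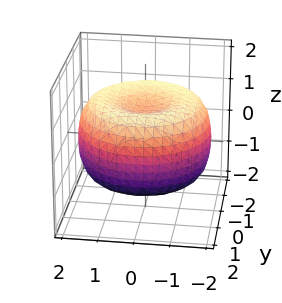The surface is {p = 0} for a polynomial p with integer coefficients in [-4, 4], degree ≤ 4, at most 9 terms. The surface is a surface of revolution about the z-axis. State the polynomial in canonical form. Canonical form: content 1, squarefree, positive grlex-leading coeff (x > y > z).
First, the degree is 4 — the shape is more complex than any degree-3 surface.
Next, symmetry: the surface is invariant under rotation about z: p = q(x² + y², z).
Next, checking where it meets the axes: a circular section at z = 1 has radius between 0 and 1.
Finally, these observations pin down the coefficients.

x^4 + 2*x^2*y^2 + y^4 - 3*x^2 - 3*y^2 + 3*z^2 - 2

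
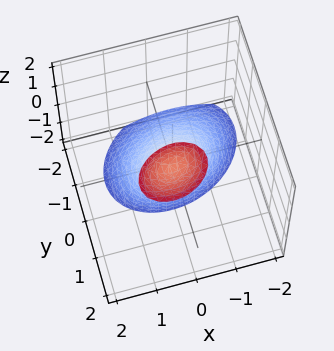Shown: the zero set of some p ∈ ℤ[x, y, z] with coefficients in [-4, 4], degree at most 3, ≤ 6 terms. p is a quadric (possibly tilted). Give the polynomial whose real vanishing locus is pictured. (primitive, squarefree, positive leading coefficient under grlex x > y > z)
2*x^2 - x*y + 3*y^2 - 3*y*z + z

The picture has 2 separate pieces. They look like related sheets of one shape, so recover p as a whole.
Degree: no degree-1 surface has this shape, so deg p = 2.
Reading off the gridlines: it crosses the y-axis at the gridline y = 0; it meets the x-axis at x = 0 (among the integer gridlines); it meets the z-axis at z = 0 (among the integer gridlines).
Solving for integer coefficients yields p as stated.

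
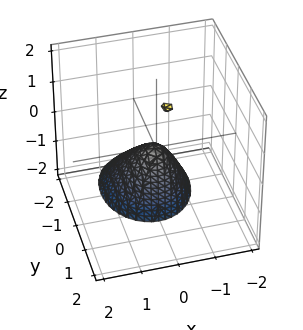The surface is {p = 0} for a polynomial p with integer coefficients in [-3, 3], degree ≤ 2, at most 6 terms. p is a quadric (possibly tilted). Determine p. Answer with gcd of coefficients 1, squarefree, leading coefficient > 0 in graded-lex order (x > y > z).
3*x^2 + 2*y^2 - 2*y*z + z

1. Degree: a generic line meets the surface in up to 2 points, so deg p = 2.
2. Against the integer gridlines: it crosses the y-axis at the gridline y = 0; it crosses the x-axis at the gridline x = 0.
3. Assembling these constraints gives the stated polynomial.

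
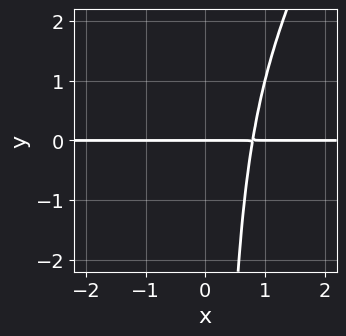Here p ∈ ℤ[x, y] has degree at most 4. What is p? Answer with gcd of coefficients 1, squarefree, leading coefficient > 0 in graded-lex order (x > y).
2*x^3*y - x^2*y^2 - y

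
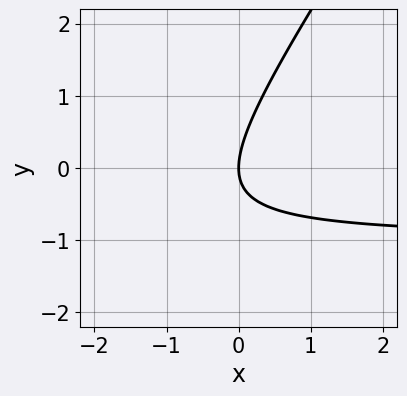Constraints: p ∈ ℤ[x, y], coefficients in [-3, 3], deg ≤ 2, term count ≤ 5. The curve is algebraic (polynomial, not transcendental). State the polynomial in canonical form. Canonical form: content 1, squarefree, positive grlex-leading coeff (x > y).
The degree is 2 — the shape is more complex than any degree-1 curve.
Reading off the gridlines: it meets the y-axis at y = 0 (among the integer gridlines); it meets the x-axis at x = 0 (among the integer gridlines).
Fitting integer coefficients to these (and the overall shape) gives p.

3*x*y - 2*y^2 + 3*x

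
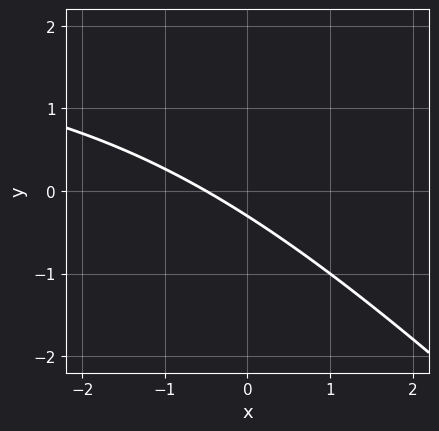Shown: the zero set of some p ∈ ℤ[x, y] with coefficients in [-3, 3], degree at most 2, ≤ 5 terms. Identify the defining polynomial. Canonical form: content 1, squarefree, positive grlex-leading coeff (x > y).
The degree is 2 — no degree-1 curve has this shape.
The integer polynomial consistent with all of this is the stated p.

x*y + y^2 - 2*x - 3*y - 1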